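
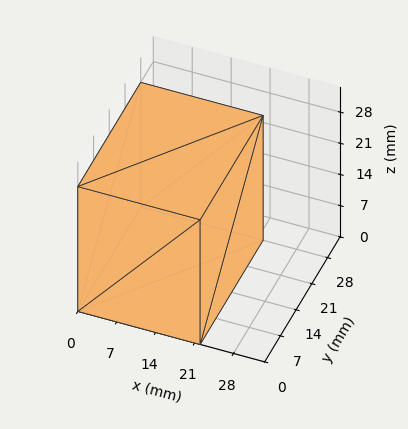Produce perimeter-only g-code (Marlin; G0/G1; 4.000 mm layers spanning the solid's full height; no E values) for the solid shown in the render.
Reading the render: the shape is a rectangular box, roughly 22 × 28 mm footprint and 28 mm tall (dimensions read to the nearest mm from the axis ticks). For the g-code, the solid's height is divided into equal slices at the stated Δz and each level perimeter traced with G1 moves after a G0 lift.

; perimeter-only toolpath
G21 ; units = mm
G90 ; absolute positioning
G28 ; home
; layer 1
G0 Z4.000
G0 X0.000 Y0.000
G1 X22.000 Y0.000
G1 X22.000 Y28.000
G1 X0.000 Y28.000
G1 X0.000 Y0.000
; layer 2
G0 Z8.000
G0 X0.000 Y0.000
G1 X22.000 Y0.000
G1 X22.000 Y28.000
G1 X0.000 Y28.000
G1 X0.000 Y0.000
; layer 3
G0 Z12.000
G0 X0.000 Y0.000
G1 X22.000 Y0.000
G1 X22.000 Y28.000
G1 X0.000 Y28.000
G1 X0.000 Y0.000
; layer 4
G0 Z16.000
G0 X0.000 Y0.000
G1 X22.000 Y0.000
G1 X22.000 Y28.000
G1 X0.000 Y28.000
G1 X0.000 Y0.000
; layer 5
G0 Z20.000
G0 X0.000 Y0.000
G1 X22.000 Y0.000
G1 X22.000 Y28.000
G1 X0.000 Y28.000
G1 X0.000 Y0.000
; layer 6
G0 Z24.000
G0 X0.000 Y0.000
G1 X22.000 Y0.000
G1 X22.000 Y28.000
G1 X0.000 Y28.000
G1 X0.000 Y0.000
; layer 7
G0 Z28.000
G0 X0.000 Y0.000
G1 X22.000 Y0.000
G1 X22.000 Y28.000
G1 X0.000 Y28.000
G1 X0.000 Y0.000
M2 ; end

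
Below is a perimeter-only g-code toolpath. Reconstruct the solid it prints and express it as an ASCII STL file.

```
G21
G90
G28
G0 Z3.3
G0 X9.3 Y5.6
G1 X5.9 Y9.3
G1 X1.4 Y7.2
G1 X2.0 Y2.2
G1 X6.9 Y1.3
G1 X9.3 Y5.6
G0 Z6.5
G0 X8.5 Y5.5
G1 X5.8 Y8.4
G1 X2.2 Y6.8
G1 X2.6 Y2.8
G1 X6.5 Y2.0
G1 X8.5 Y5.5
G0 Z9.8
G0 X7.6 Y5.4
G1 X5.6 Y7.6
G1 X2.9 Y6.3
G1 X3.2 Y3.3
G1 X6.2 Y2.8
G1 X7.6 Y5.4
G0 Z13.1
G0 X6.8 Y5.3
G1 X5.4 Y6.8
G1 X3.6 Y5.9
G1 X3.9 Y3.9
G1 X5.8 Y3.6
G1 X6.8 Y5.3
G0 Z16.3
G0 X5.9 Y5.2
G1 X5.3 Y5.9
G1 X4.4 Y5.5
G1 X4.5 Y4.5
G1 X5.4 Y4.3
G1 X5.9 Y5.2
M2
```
solid part
  facet normal 0.0000 0.0000 -1.0000
    outer loop
      vertex 0.7 7.6 0.0
      vertex 6.1 10.1 0.0
      vertex 10.2 5.7 0.0
    endloop
  endfacet
  facet normal 0.0000 0.0000 -1.0000
    outer loop
      vertex 1.4 1.6 0.0
      vertex 0.7 7.6 0.0
      vertex 10.2 5.7 0.0
    endloop
  endfacet
  facet normal 0.0000 0.0000 -1.0000
    outer loop
      vertex 7.2 0.5 0.0
      vertex 1.4 1.6 0.0
      vertex 10.2 5.7 0.0
    endloop
  endfacet
  facet normal 0.7158 0.6670 0.2067
    outer loop
      vertex 10.2 5.7 0.0
      vertex 6.1 10.1 0.0
      vertex 5.1 5.1 19.6
    endloop
  endfacet
  facet normal -0.4112 0.8881 0.2056
    outer loop
      vertex 6.1 10.1 0.0
      vertex 0.7 7.6 0.0
      vertex 5.1 5.1 19.6
    endloop
  endfacet
  facet normal -0.9724 -0.1134 0.2038
    outer loop
      vertex 0.7 7.6 0.0
      vertex 1.4 1.6 0.0
      vertex 5.1 5.1 19.6
    endloop
  endfacet
  facet normal -0.1823 -0.9614 0.2061
    outer loop
      vertex 1.4 1.6 0.0
      vertex 7.2 0.5 0.0
      vertex 5.1 5.1 19.6
    endloop
  endfacet
  facet normal 0.8477 -0.4890 0.2056
    outer loop
      vertex 7.2 0.5 0.0
      vertex 10.2 5.7 0.0
      vertex 5.1 5.1 19.6
    endloop
  endfacet
endsolid part

The G0 Z moves step by Δz≈3.3 mm. The G1 loops shrink linearly with z, so the solid tapers from its base footprint up to z≈19.6. Closing with a flat bottom cap and the tapered top and triangulating gives 8 facets — a regular 5-sided pyramid, base circumscribed radius ≈ 5.1 mm, apex at z ≈ 19.6 mm.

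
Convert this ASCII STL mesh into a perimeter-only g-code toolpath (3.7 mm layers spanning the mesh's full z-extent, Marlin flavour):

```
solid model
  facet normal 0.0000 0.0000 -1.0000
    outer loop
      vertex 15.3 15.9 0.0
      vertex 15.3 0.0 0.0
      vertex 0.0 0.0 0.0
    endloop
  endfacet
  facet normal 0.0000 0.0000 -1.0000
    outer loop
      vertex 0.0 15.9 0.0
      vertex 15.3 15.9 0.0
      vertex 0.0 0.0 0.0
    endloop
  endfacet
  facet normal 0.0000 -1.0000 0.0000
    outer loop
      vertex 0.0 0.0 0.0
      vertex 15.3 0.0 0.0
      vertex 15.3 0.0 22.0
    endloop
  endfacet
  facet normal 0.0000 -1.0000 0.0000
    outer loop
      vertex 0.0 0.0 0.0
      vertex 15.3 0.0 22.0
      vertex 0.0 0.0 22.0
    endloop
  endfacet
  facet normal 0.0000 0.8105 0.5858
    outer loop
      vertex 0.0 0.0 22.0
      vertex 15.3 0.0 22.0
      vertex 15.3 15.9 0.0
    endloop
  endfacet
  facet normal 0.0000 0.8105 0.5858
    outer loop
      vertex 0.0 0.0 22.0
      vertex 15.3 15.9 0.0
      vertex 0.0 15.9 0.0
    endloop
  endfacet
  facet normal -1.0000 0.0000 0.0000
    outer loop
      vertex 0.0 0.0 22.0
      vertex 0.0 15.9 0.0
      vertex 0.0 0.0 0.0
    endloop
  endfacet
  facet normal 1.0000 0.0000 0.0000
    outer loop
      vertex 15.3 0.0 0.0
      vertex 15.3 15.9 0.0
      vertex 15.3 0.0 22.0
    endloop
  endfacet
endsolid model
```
; perimeter-only toolpath
G21 ; units = mm
G90 ; absolute positioning
G28 ; home
; layer 1
G0 Z3.7
G0 X0.0 Y0.0
G1 X15.3 Y0.0
G1 X15.3 Y13.2
G1 X0.0 Y13.2
G1 X0.0 Y0.0
; layer 2
G0 Z7.3
G0 X0.0 Y0.0
G1 X15.3 Y0.0
G1 X15.3 Y10.6
G1 X0.0 Y10.6
G1 X0.0 Y0.0
; layer 3
G0 Z11.0
G0 X0.0 Y0.0
G1 X15.3 Y0.0
G1 X15.3 Y8.0
G1 X0.0 Y8.0
G1 X0.0 Y0.0
; layer 4
G0 Z14.7
G0 X0.0 Y0.0
G1 X15.3 Y0.0
G1 X15.3 Y5.3
G1 X0.0 Y5.3
G1 X0.0 Y0.0
; layer 5
G0 Z18.3
G0 X0.0 Y0.0
G1 X15.3 Y0.0
G1 X15.3 Y2.7
G1 X0.0 Y2.7
G1 X0.0 Y0.0
M2 ; end

The solid is a wedge (ramp): 15.3 × 15.9 mm base, rising to 22 mm along the y=0 edge and sloping linearly to z=0 at y=15.9. Slicing at Δz = 3.7 mm — 6 equal slices spanning the solid's height, so layer i sits at z = i·h/6 — gives 5 non-empty perimeters. Each is a 4-segment closed polygon; G0 lifts to the layer z and rapids to the start vertex, then G1 traces the edges. The cross-section shrinks linearly with z (the slice at the apex is degenerate and omitted).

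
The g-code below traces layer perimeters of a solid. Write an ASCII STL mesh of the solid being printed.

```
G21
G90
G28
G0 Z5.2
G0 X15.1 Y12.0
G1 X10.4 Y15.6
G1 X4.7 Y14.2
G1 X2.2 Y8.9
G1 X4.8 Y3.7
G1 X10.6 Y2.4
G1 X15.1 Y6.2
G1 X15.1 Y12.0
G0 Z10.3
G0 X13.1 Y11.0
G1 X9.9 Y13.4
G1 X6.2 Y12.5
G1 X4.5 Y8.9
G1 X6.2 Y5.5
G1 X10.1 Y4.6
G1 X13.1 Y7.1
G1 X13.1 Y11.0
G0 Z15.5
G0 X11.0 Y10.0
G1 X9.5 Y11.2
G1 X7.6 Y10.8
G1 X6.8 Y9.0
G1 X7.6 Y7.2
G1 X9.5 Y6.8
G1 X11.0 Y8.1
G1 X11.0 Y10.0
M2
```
solid part
  facet normal 0.0000 0.0000 -1.0000
    outer loop
      vertex 3.3 16.0 0.0
      vertex 10.9 17.8 0.0
      vertex 17.1 13.0 0.0
    endloop
  endfacet
  facet normal 0.0000 0.0000 -1.0000
    outer loop
      vertex 0.0 8.9 0.0
      vertex 3.3 16.0 0.0
      vertex 17.1 13.0 0.0
    endloop
  endfacet
  facet normal 0.0000 0.0000 -1.0000
    outer loop
      vertex 3.4 1.9 0.0
      vertex 0.0 8.9 0.0
      vertex 17.1 13.0 0.0
    endloop
  endfacet
  facet normal 0.0000 0.0000 -1.0000
    outer loop
      vertex 11.1 0.2 0.0
      vertex 3.4 1.9 0.0
      vertex 17.1 13.0 0.0
    endloop
  endfacet
  facet normal 0.0000 0.0000 -1.0000
    outer loop
      vertex 17.1 5.2 0.0
      vertex 11.1 0.2 0.0
      vertex 17.1 13.0 0.0
    endloop
  endfacet
  facet normal 0.5699 0.7361 0.3652
    outer loop
      vertex 17.1 13.0 0.0
      vertex 10.9 17.8 0.0
      vertex 9.0 9.0 20.7
    endloop
  endfacet
  facet normal -0.2145 0.9058 0.3654
    outer loop
      vertex 10.9 17.8 0.0
      vertex 3.3 16.0 0.0
      vertex 9.0 9.0 20.7
    endloop
  endfacet
  facet normal -0.8442 0.3924 0.3652
    outer loop
      vertex 3.3 16.0 0.0
      vertex 0.0 8.9 0.0
      vertex 9.0 9.0 20.7
    endloop
  endfacet
  facet normal -0.8371 -0.4066 0.3659
    outer loop
      vertex 0.0 8.9 0.0
      vertex 3.4 1.9 0.0
      vertex 9.0 9.0 20.7
    endloop
  endfacet
  facet normal -0.2006 -0.9087 0.3660
    outer loop
      vertex 3.4 1.9 0.0
      vertex 11.1 0.2 0.0
      vertex 9.0 9.0 20.7
    endloop
  endfacet
  facet normal 0.5961 -0.7153 0.3646
    outer loop
      vertex 11.1 0.2 0.0
      vertex 17.1 5.2 0.0
      vertex 9.0 9.0 20.7
    endloop
  endfacet
  facet normal 0.9312 0.0000 0.3644
    outer loop
      vertex 17.1 5.2 0.0
      vertex 17.1 13.0 0.0
      vertex 9.0 9.0 20.7
    endloop
  endfacet
endsolid part

The G0 Z moves step by Δz≈5.2 mm. The G1 loops shrink linearly with z, so the solid tapers from its base footprint up to z≈20.7. Closing with a flat bottom cap and the tapered top and triangulating gives 12 facets — a regular 7-sided pyramid, base circumscribed radius ≈ 9 mm, apex at z ≈ 20.7 mm.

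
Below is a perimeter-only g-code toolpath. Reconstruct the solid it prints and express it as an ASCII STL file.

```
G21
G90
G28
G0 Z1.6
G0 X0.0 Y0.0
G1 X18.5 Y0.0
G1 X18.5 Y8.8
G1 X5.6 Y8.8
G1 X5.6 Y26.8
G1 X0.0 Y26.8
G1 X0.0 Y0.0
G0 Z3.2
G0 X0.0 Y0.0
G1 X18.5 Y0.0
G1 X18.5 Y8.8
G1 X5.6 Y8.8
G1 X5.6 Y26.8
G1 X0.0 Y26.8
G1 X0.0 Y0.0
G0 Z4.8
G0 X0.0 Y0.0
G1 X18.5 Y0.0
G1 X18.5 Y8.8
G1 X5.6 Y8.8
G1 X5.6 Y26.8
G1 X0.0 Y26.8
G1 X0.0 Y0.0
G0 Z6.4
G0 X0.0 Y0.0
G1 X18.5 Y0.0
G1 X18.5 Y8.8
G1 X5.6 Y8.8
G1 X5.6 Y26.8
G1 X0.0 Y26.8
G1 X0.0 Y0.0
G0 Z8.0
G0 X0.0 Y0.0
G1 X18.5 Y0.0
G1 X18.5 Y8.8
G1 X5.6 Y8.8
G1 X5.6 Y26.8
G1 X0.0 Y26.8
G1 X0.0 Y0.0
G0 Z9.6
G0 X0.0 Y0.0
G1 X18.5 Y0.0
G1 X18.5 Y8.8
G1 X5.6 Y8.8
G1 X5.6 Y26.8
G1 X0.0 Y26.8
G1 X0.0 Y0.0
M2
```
solid part
  facet normal 0.0000 0.0000 -1.0000
    outer loop
      vertex 18.5 8.8 0.0
      vertex 18.5 0.0 0.0
      vertex 0.0 0.0 0.0
    endloop
  endfacet
  facet normal 0.0000 0.0000 -1.0000
    outer loop
      vertex 5.6 8.8 0.0
      vertex 18.5 8.8 0.0
      vertex 0.0 0.0 0.0
    endloop
  endfacet
  facet normal 0.0000 0.0000 -1.0000
    outer loop
      vertex 5.6 26.8 0.0
      vertex 5.6 8.8 0.0
      vertex 0.0 0.0 0.0
    endloop
  endfacet
  facet normal 0.0000 0.0000 -1.0000
    outer loop
      vertex 0.0 26.8 0.0
      vertex 5.6 26.8 0.0
      vertex 0.0 0.0 0.0
    endloop
  endfacet
  facet normal 0.0000 0.0000 1.0000
    outer loop
      vertex 0.0 0.0 9.6
      vertex 18.5 0.0 9.6
      vertex 18.5 8.8 9.6
    endloop
  endfacet
  facet normal 0.0000 0.0000 1.0000
    outer loop
      vertex 0.0 0.0 9.6
      vertex 18.5 8.8 9.6
      vertex 5.6 8.8 9.6
    endloop
  endfacet
  facet normal 0.0000 0.0000 1.0000
    outer loop
      vertex 0.0 0.0 9.6
      vertex 5.6 8.8 9.6
      vertex 5.6 26.8 9.6
    endloop
  endfacet
  facet normal 0.0000 0.0000 1.0000
    outer loop
      vertex 0.0 0.0 9.6
      vertex 5.6 26.8 9.6
      vertex 0.0 26.8 9.6
    endloop
  endfacet
  facet normal 0.0000 -1.0000 0.0000
    outer loop
      vertex 0.0 0.0 0.0
      vertex 18.5 0.0 0.0
      vertex 18.5 0.0 9.6
    endloop
  endfacet
  facet normal 0.0000 -1.0000 0.0000
    outer loop
      vertex 0.0 0.0 0.0
      vertex 18.5 0.0 9.6
      vertex 0.0 0.0 9.6
    endloop
  endfacet
  facet normal 1.0000 0.0000 0.0000
    outer loop
      vertex 18.5 0.0 0.0
      vertex 18.5 8.8 0.0
      vertex 18.5 8.8 9.6
    endloop
  endfacet
  facet normal 1.0000 0.0000 0.0000
    outer loop
      vertex 18.5 0.0 0.0
      vertex 18.5 8.8 9.6
      vertex 18.5 0.0 9.6
    endloop
  endfacet
  facet normal 0.0000 1.0000 0.0000
    outer loop
      vertex 18.5 8.8 0.0
      vertex 5.6 8.8 0.0
      vertex 5.6 8.8 9.6
    endloop
  endfacet
  facet normal 0.0000 1.0000 0.0000
    outer loop
      vertex 18.5 8.8 0.0
      vertex 5.6 8.8 9.6
      vertex 18.5 8.8 9.6
    endloop
  endfacet
  facet normal 1.0000 0.0000 0.0000
    outer loop
      vertex 5.6 8.8 0.0
      vertex 5.6 26.8 0.0
      vertex 5.6 26.8 9.6
    endloop
  endfacet
  facet normal 1.0000 0.0000 0.0000
    outer loop
      vertex 5.6 8.8 0.0
      vertex 5.6 26.8 9.6
      vertex 5.6 8.8 9.6
    endloop
  endfacet
  facet normal 0.0000 1.0000 0.0000
    outer loop
      vertex 5.6 26.8 0.0
      vertex 0.0 26.8 0.0
      vertex 0.0 26.8 9.6
    endloop
  endfacet
  facet normal 0.0000 1.0000 0.0000
    outer loop
      vertex 5.6 26.8 0.0
      vertex 0.0 26.8 9.6
      vertex 5.6 26.8 9.6
    endloop
  endfacet
  facet normal -1.0000 0.0000 0.0000
    outer loop
      vertex 0.0 26.8 0.0
      vertex 0.0 0.0 0.0
      vertex 0.0 0.0 9.6
    endloop
  endfacet
  facet normal -1.0000 0.0000 0.0000
    outer loop
      vertex 0.0 26.8 0.0
      vertex 0.0 0.0 9.6
      vertex 0.0 26.8 9.6
    endloop
  endfacet
endsolid part

The G0 Z moves step by Δz≈1.6 mm. Every layer's G1 loop is the same polygon, so the solid is a straight extrusion of it from z=0 to z≈9.6. Closing with flat bottom and top caps and triangulating gives 20 facets — an L-shaped prism: outer 18.5 × 26.8 mm, arm thicknesses ≈ 8.8 mm (horizontal) and 5.6 mm (vertical), extruded 9.6 mm in z.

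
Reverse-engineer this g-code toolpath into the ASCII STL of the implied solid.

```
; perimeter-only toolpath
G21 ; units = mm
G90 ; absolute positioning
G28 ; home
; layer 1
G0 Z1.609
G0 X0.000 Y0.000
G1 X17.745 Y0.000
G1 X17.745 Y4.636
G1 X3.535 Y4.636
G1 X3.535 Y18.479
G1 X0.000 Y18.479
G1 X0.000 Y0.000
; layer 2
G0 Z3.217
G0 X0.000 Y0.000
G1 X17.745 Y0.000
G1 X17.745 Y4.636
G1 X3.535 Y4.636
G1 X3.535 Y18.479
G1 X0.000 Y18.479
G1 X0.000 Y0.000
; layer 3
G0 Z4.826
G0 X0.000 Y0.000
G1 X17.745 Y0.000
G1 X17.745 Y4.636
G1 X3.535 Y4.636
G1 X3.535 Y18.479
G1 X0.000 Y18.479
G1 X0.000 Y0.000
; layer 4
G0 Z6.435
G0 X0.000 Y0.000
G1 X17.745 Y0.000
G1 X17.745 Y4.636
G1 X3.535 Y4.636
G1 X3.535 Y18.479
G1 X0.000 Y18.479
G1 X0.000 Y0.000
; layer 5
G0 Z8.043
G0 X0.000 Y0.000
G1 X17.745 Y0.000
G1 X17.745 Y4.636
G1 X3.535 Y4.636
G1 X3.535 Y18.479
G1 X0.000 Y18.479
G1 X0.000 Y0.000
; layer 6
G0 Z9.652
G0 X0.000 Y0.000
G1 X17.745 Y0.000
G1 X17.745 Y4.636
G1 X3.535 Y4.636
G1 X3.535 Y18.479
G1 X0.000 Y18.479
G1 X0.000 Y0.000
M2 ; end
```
solid part
  facet normal 0.0000 0.0000 -1.0000
    outer loop
      vertex 17.745 4.636 0.000
      vertex 17.745 0.000 0.000
      vertex 0.000 0.000 0.000
    endloop
  endfacet
  facet normal 0.0000 0.0000 -1.0000
    outer loop
      vertex 3.535 4.636 0.000
      vertex 17.745 4.636 0.000
      vertex 0.000 0.000 0.000
    endloop
  endfacet
  facet normal 0.0000 0.0000 -1.0000
    outer loop
      vertex 3.535 18.479 0.000
      vertex 3.535 4.636 0.000
      vertex 0.000 0.000 0.000
    endloop
  endfacet
  facet normal 0.0000 0.0000 -1.0000
    outer loop
      vertex 0.000 18.479 0.000
      vertex 3.535 18.479 0.000
      vertex 0.000 0.000 0.000
    endloop
  endfacet
  facet normal 0.0000 0.0000 1.0000
    outer loop
      vertex 0.000 0.000 9.652
      vertex 17.745 0.000 9.652
      vertex 17.745 4.636 9.652
    endloop
  endfacet
  facet normal 0.0000 0.0000 1.0000
    outer loop
      vertex 0.000 0.000 9.652
      vertex 17.745 4.636 9.652
      vertex 3.535 4.636 9.652
    endloop
  endfacet
  facet normal 0.0000 0.0000 1.0000
    outer loop
      vertex 0.000 0.000 9.652
      vertex 3.535 4.636 9.652
      vertex 3.535 18.479 9.652
    endloop
  endfacet
  facet normal 0.0000 0.0000 1.0000
    outer loop
      vertex 0.000 0.000 9.652
      vertex 3.535 18.479 9.652
      vertex 0.000 18.479 9.652
    endloop
  endfacet
  facet normal 0.0000 -1.0000 0.0000
    outer loop
      vertex 0.000 0.000 0.000
      vertex 17.745 0.000 0.000
      vertex 17.745 0.000 9.652
    endloop
  endfacet
  facet normal 0.0000 -1.0000 0.0000
    outer loop
      vertex 0.000 0.000 0.000
      vertex 17.745 0.000 9.652
      vertex 0.000 0.000 9.652
    endloop
  endfacet
  facet normal 1.0000 0.0000 0.0000
    outer loop
      vertex 17.745 0.000 0.000
      vertex 17.745 4.636 0.000
      vertex 17.745 4.636 9.652
    endloop
  endfacet
  facet normal 1.0000 0.0000 0.0000
    outer loop
      vertex 17.745 0.000 0.000
      vertex 17.745 4.636 9.652
      vertex 17.745 0.000 9.652
    endloop
  endfacet
  facet normal 0.0000 1.0000 0.0000
    outer loop
      vertex 17.745 4.636 0.000
      vertex 3.535 4.636 0.000
      vertex 3.535 4.636 9.652
    endloop
  endfacet
  facet normal 0.0000 1.0000 0.0000
    outer loop
      vertex 17.745 4.636 0.000
      vertex 3.535 4.636 9.652
      vertex 17.745 4.636 9.652
    endloop
  endfacet
  facet normal 1.0000 0.0000 0.0000
    outer loop
      vertex 3.535 4.636 0.000
      vertex 3.535 18.479 0.000
      vertex 3.535 18.479 9.652
    endloop
  endfacet
  facet normal 1.0000 0.0000 0.0000
    outer loop
      vertex 3.535 4.636 0.000
      vertex 3.535 18.479 9.652
      vertex 3.535 4.636 9.652
    endloop
  endfacet
  facet normal 0.0000 1.0000 0.0000
    outer loop
      vertex 3.535 18.479 0.000
      vertex 0.000 18.479 0.000
      vertex 0.000 18.479 9.652
    endloop
  endfacet
  facet normal 0.0000 1.0000 0.0000
    outer loop
      vertex 3.535 18.479 0.000
      vertex 0.000 18.479 9.652
      vertex 3.535 18.479 9.652
    endloop
  endfacet
  facet normal -1.0000 0.0000 0.0000
    outer loop
      vertex 0.000 18.479 0.000
      vertex 0.000 0.000 0.000
      vertex 0.000 0.000 9.652
    endloop
  endfacet
  facet normal -1.0000 0.0000 0.0000
    outer loop
      vertex 0.000 18.479 0.000
      vertex 0.000 0.000 9.652
      vertex 0.000 18.479 9.652
    endloop
  endfacet
endsolid part

The G0 Z moves step by Δz≈1.609 mm. Every layer's G1 loop is the same polygon, so the solid is a straight extrusion of it from z=0 to z≈9.65. Closing with flat bottom and top caps and triangulating gives 20 facets — an L-shaped prism: outer 17.7 × 18.5 mm, arm thicknesses ≈ 4.64 mm (horizontal) and 3.54 mm (vertical), extruded 9.65 mm in z.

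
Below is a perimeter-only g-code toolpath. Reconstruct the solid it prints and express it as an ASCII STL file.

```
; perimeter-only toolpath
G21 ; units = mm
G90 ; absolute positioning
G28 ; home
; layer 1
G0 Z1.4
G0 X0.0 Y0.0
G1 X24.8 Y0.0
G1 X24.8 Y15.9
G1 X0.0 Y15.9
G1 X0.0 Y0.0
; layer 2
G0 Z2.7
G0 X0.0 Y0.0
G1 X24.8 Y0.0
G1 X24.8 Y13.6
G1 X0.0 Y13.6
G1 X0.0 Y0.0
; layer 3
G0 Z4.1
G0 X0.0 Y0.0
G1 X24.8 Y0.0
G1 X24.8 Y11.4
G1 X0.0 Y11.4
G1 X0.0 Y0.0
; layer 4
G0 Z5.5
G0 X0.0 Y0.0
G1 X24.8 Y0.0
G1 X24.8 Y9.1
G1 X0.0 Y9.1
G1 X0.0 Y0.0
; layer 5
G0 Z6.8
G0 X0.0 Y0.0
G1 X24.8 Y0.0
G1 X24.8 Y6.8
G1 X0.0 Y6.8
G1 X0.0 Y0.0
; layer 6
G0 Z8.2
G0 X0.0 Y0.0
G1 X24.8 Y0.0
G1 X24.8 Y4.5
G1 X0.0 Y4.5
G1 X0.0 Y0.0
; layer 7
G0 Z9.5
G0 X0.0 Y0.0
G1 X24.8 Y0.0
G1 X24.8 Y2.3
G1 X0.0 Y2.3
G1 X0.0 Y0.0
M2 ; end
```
solid part
  facet normal 0.0000 0.0000 -1.0000
    outer loop
      vertex 24.8 18.2 0.0
      vertex 24.8 0.0 0.0
      vertex 0.0 0.0 0.0
    endloop
  endfacet
  facet normal 0.0000 0.0000 -1.0000
    outer loop
      vertex 0.0 18.2 0.0
      vertex 24.8 18.2 0.0
      vertex 0.0 0.0 0.0
    endloop
  endfacet
  facet normal 0.0000 -1.0000 0.0000
    outer loop
      vertex 0.0 0.0 0.0
      vertex 24.8 0.0 0.0
      vertex 24.8 0.0 10.9
    endloop
  endfacet
  facet normal 0.0000 -1.0000 0.0000
    outer loop
      vertex 0.0 0.0 0.0
      vertex 24.8 0.0 10.9
      vertex 0.0 0.0 10.9
    endloop
  endfacet
  facet normal 0.0000 0.5138 0.8579
    outer loop
      vertex 0.0 0.0 10.9
      vertex 24.8 0.0 10.9
      vertex 24.8 18.2 0.0
    endloop
  endfacet
  facet normal 0.0000 0.5138 0.8579
    outer loop
      vertex 0.0 0.0 10.9
      vertex 24.8 18.2 0.0
      vertex 0.0 18.2 0.0
    endloop
  endfacet
  facet normal -1.0000 0.0000 0.0000
    outer loop
      vertex 0.0 0.0 10.9
      vertex 0.0 18.2 0.0
      vertex 0.0 0.0 0.0
    endloop
  endfacet
  facet normal 1.0000 0.0000 0.0000
    outer loop
      vertex 24.8 0.0 0.0
      vertex 24.8 18.2 0.0
      vertex 24.8 0.0 10.9
    endloop
  endfacet
endsolid part

The G0 Z moves step by Δz≈1.4 mm. The G1 loops shrink linearly with z, so the solid tapers from its base footprint up to z≈10.9. Closing with a flat bottom cap and the tapered top and triangulating gives 8 facets — a wedge (ramp): 24.8 × 18.2 mm base, rising to 10.9 mm along the y=0 edge and sloping linearly to z=0 at y=18.2.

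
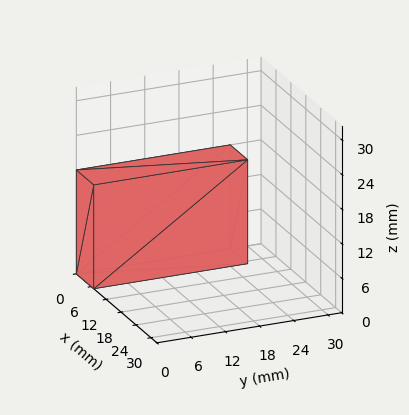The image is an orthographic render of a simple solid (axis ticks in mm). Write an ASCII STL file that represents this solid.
Reading the render: the shape is a rectangular box, roughly 7 × 27 mm footprint and 18 mm tall (dimensions read to the nearest mm from the axis ticks). For the STL, each face is triangulated and given an outward normal.

solid part
  facet normal 0.0000 0.0000 -1.0000
    outer loop
      vertex 7.00 27.00 0.00
      vertex 7.00 0.00 0.00
      vertex 0.00 0.00 0.00
    endloop
  endfacet
  facet normal 0.0000 0.0000 -1.0000
    outer loop
      vertex 0.00 27.00 0.00
      vertex 7.00 27.00 0.00
      vertex 0.00 0.00 0.00
    endloop
  endfacet
  facet normal 0.0000 0.0000 1.0000
    outer loop
      vertex 0.00 0.00 18.00
      vertex 7.00 0.00 18.00
      vertex 7.00 27.00 18.00
    endloop
  endfacet
  facet normal 0.0000 0.0000 1.0000
    outer loop
      vertex 0.00 0.00 18.00
      vertex 7.00 27.00 18.00
      vertex 0.00 27.00 18.00
    endloop
  endfacet
  facet normal 0.0000 -1.0000 0.0000
    outer loop
      vertex 0.00 0.00 0.00
      vertex 7.00 0.00 0.00
      vertex 7.00 0.00 18.00
    endloop
  endfacet
  facet normal 0.0000 -1.0000 0.0000
    outer loop
      vertex 0.00 0.00 0.00
      vertex 7.00 0.00 18.00
      vertex 0.00 0.00 18.00
    endloop
  endfacet
  facet normal 0.0000 1.0000 0.0000
    outer loop
      vertex 7.00 27.00 18.00
      vertex 7.00 27.00 0.00
      vertex 0.00 27.00 0.00
    endloop
  endfacet
  facet normal 0.0000 1.0000 0.0000
    outer loop
      vertex 0.00 27.00 18.00
      vertex 7.00 27.00 18.00
      vertex 0.00 27.00 0.00
    endloop
  endfacet
  facet normal -1.0000 0.0000 0.0000
    outer loop
      vertex 0.00 27.00 18.00
      vertex 0.00 27.00 0.00
      vertex 0.00 0.00 0.00
    endloop
  endfacet
  facet normal -1.0000 0.0000 0.0000
    outer loop
      vertex 0.00 0.00 18.00
      vertex 0.00 27.00 18.00
      vertex 0.00 0.00 0.00
    endloop
  endfacet
  facet normal 1.0000 0.0000 0.0000
    outer loop
      vertex 7.00 0.00 0.00
      vertex 7.00 27.00 0.00
      vertex 7.00 27.00 18.00
    endloop
  endfacet
  facet normal 1.0000 0.0000 0.0000
    outer loop
      vertex 7.00 0.00 0.00
      vertex 7.00 27.00 18.00
      vertex 7.00 0.00 18.00
    endloop
  endfacet
endsolid part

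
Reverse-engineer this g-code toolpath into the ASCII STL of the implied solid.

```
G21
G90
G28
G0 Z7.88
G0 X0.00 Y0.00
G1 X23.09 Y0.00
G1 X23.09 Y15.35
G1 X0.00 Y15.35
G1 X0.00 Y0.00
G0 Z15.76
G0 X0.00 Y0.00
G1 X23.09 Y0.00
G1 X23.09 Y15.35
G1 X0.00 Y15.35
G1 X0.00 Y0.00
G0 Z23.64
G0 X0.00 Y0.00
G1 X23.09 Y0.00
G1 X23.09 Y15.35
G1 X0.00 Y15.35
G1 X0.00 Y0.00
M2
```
solid part
  facet normal 0.0000 0.0000 -1.0000
    outer loop
      vertex 23.09 15.35 0.00
      vertex 23.09 0.00 0.00
      vertex 0.00 0.00 0.00
    endloop
  endfacet
  facet normal 0.0000 0.0000 -1.0000
    outer loop
      vertex 0.00 15.35 0.00
      vertex 23.09 15.35 0.00
      vertex 0.00 0.00 0.00
    endloop
  endfacet
  facet normal 0.0000 0.0000 1.0000
    outer loop
      vertex 0.00 0.00 23.64
      vertex 23.09 0.00 23.64
      vertex 23.09 15.35 23.64
    endloop
  endfacet
  facet normal 0.0000 0.0000 1.0000
    outer loop
      vertex 0.00 0.00 23.64
      vertex 23.09 15.35 23.64
      vertex 0.00 15.35 23.64
    endloop
  endfacet
  facet normal 0.0000 -1.0000 0.0000
    outer loop
      vertex 0.00 0.00 0.00
      vertex 23.09 0.00 0.00
      vertex 23.09 0.00 23.64
    endloop
  endfacet
  facet normal 0.0000 -1.0000 0.0000
    outer loop
      vertex 0.00 0.00 0.00
      vertex 23.09 0.00 23.64
      vertex 0.00 0.00 23.64
    endloop
  endfacet
  facet normal 0.0000 1.0000 0.0000
    outer loop
      vertex 23.09 15.35 23.64
      vertex 23.09 15.35 0.00
      vertex 0.00 15.35 0.00
    endloop
  endfacet
  facet normal 0.0000 1.0000 0.0000
    outer loop
      vertex 0.00 15.35 23.64
      vertex 23.09 15.35 23.64
      vertex 0.00 15.35 0.00
    endloop
  endfacet
  facet normal -1.0000 0.0000 0.0000
    outer loop
      vertex 0.00 15.35 23.64
      vertex 0.00 15.35 0.00
      vertex 0.00 0.00 0.00
    endloop
  endfacet
  facet normal -1.0000 0.0000 0.0000
    outer loop
      vertex 0.00 0.00 23.64
      vertex 0.00 15.35 23.64
      vertex 0.00 0.00 0.00
    endloop
  endfacet
  facet normal 1.0000 0.0000 0.0000
    outer loop
      vertex 23.09 0.00 0.00
      vertex 23.09 15.35 0.00
      vertex 23.09 15.35 23.64
    endloop
  endfacet
  facet normal 1.0000 0.0000 0.0000
    outer loop
      vertex 23.09 0.00 0.00
      vertex 23.09 15.35 23.64
      vertex 23.09 0.00 23.64
    endloop
  endfacet
endsolid part

The G0 Z moves step by Δz≈7.88 mm. Every layer's G1 loop is the same polygon, so the solid is a straight extrusion of it from z=0 to z≈23.6. Closing with flat bottom and top caps and triangulating gives 12 facets — a rectangular box, roughly 23.1 × 15.3 mm footprint and 23.6 mm tall.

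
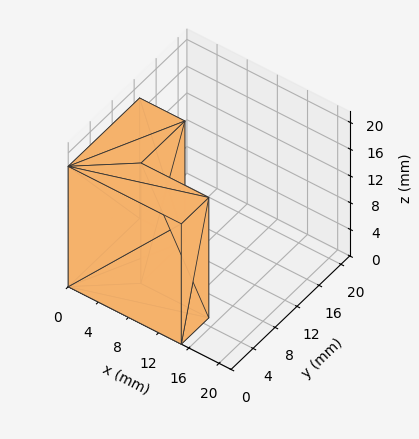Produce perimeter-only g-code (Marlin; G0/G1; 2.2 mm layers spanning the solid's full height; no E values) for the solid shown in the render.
Reading the render: the shape is an L-shaped prism: outer 15 × 13 mm, arm thicknesses ≈ 5 mm (horizontal) and 6 mm (vertical), extruded 18 mm in z (dimensions read to the nearest mm from the axis ticks). For the g-code, the solid's height is divided into equal slices at the stated Δz and each level perimeter traced with G1 moves after a G0 lift.

; perimeter-only toolpath
G21 ; units = mm
G90 ; absolute positioning
G28 ; home
; layer 1
G0 Z2.2
G0 X0.0 Y0.0
G1 X15.0 Y0.0
G1 X15.0 Y5.0
G1 X6.0 Y5.0
G1 X6.0 Y13.0
G1 X0.0 Y13.0
G1 X0.0 Y0.0
; layer 2
G0 Z4.5
G0 X0.0 Y0.0
G1 X15.0 Y0.0
G1 X15.0 Y5.0
G1 X6.0 Y5.0
G1 X6.0 Y13.0
G1 X0.0 Y13.0
G1 X0.0 Y0.0
; layer 3
G0 Z6.8
G0 X0.0 Y0.0
G1 X15.0 Y0.0
G1 X15.0 Y5.0
G1 X6.0 Y5.0
G1 X6.0 Y13.0
G1 X0.0 Y13.0
G1 X0.0 Y0.0
; layer 4
G0 Z9.0
G0 X0.0 Y0.0
G1 X15.0 Y0.0
G1 X15.0 Y5.0
G1 X6.0 Y5.0
G1 X6.0 Y13.0
G1 X0.0 Y13.0
G1 X0.0 Y0.0
; layer 5
G0 Z11.2
G0 X0.0 Y0.0
G1 X15.0 Y0.0
G1 X15.0 Y5.0
G1 X6.0 Y5.0
G1 X6.0 Y13.0
G1 X0.0 Y13.0
G1 X0.0 Y0.0
; layer 6
G0 Z13.5
G0 X0.0 Y0.0
G1 X15.0 Y0.0
G1 X15.0 Y5.0
G1 X6.0 Y5.0
G1 X6.0 Y13.0
G1 X0.0 Y13.0
G1 X0.0 Y0.0
; layer 7
G0 Z15.8
G0 X0.0 Y0.0
G1 X15.0 Y0.0
G1 X15.0 Y5.0
G1 X6.0 Y5.0
G1 X6.0 Y13.0
G1 X0.0 Y13.0
G1 X0.0 Y0.0
; layer 8
G0 Z18.0
G0 X0.0 Y0.0
G1 X15.0 Y0.0
G1 X15.0 Y5.0
G1 X6.0 Y5.0
G1 X6.0 Y13.0
G1 X0.0 Y13.0
G1 X0.0 Y0.0
M2 ; end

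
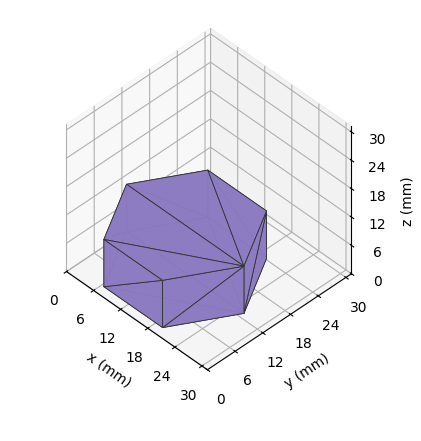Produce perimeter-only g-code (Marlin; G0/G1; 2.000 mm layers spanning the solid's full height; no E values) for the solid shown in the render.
Reading the render: the shape is a regular 6-sided prism (a cylinder approximated with 6 flat sides), circumscribed radius ≈ 13 mm, height ≈ 10 mm (dimensions read to the nearest mm from the axis ticks). For the g-code, the solid's height is divided into equal slices at the stated Δz and each level perimeter traced with G1 moves after a G0 lift.

; perimeter-only toolpath
G21 ; units = mm
G90 ; absolute positioning
G28 ; home
; layer 1
G0 Z2.000
G0 X26.000 Y13.000
G1 X19.500 Y24.258
G1 X6.500 Y24.258
G1 X0.000 Y13.000
G1 X6.500 Y1.742
G1 X19.500 Y1.742
G1 X26.000 Y13.000
; layer 2
G0 Z4.000
G0 X26.000 Y13.000
G1 X19.500 Y24.258
G1 X6.500 Y24.258
G1 X0.000 Y13.000
G1 X6.500 Y1.742
G1 X19.500 Y1.742
G1 X26.000 Y13.000
; layer 3
G0 Z6.000
G0 X26.000 Y13.000
G1 X19.500 Y24.258
G1 X6.500 Y24.258
G1 X0.000 Y13.000
G1 X6.500 Y1.742
G1 X19.500 Y1.742
G1 X26.000 Y13.000
; layer 4
G0 Z8.000
G0 X26.000 Y13.000
G1 X19.500 Y24.258
G1 X6.500 Y24.258
G1 X0.000 Y13.000
G1 X6.500 Y1.742
G1 X19.500 Y1.742
G1 X26.000 Y13.000
; layer 5
G0 Z10.000
G0 X26.000 Y13.000
G1 X19.500 Y24.258
G1 X6.500 Y24.258
G1 X0.000 Y13.000
G1 X6.500 Y1.742
G1 X19.500 Y1.742
G1 X26.000 Y13.000
M2 ; end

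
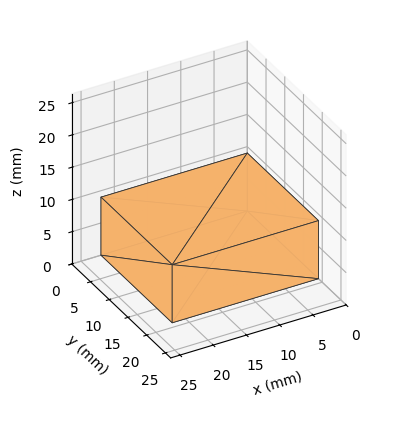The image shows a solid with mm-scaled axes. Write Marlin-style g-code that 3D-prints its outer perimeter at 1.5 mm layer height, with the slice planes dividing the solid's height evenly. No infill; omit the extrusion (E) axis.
Reading the render: the shape is a rectangular box, roughly 22 × 19 mm footprint and 9 mm tall (dimensions read to the nearest mm from the axis ticks). For the g-code, the solid's height is divided into equal slices at the stated Δz and each level perimeter traced with G1 moves after a G0 lift.

; perimeter-only toolpath
G21 ; units = mm
G90 ; absolute positioning
G28 ; home
; layer 1
G0 Z1.5
G0 X0.0 Y0.0
G1 X22.0 Y0.0
G1 X22.0 Y19.0
G1 X0.0 Y19.0
G1 X0.0 Y0.0
; layer 2
G0 Z3.0
G0 X0.0 Y0.0
G1 X22.0 Y0.0
G1 X22.0 Y19.0
G1 X0.0 Y19.0
G1 X0.0 Y0.0
; layer 3
G0 Z4.5
G0 X0.0 Y0.0
G1 X22.0 Y0.0
G1 X22.0 Y19.0
G1 X0.0 Y19.0
G1 X0.0 Y0.0
; layer 4
G0 Z6.0
G0 X0.0 Y0.0
G1 X22.0 Y0.0
G1 X22.0 Y19.0
G1 X0.0 Y19.0
G1 X0.0 Y0.0
; layer 5
G0 Z7.5
G0 X0.0 Y0.0
G1 X22.0 Y0.0
G1 X22.0 Y19.0
G1 X0.0 Y19.0
G1 X0.0 Y0.0
; layer 6
G0 Z9.0
G0 X0.0 Y0.0
G1 X22.0 Y0.0
G1 X22.0 Y19.0
G1 X0.0 Y19.0
G1 X0.0 Y0.0
M2 ; end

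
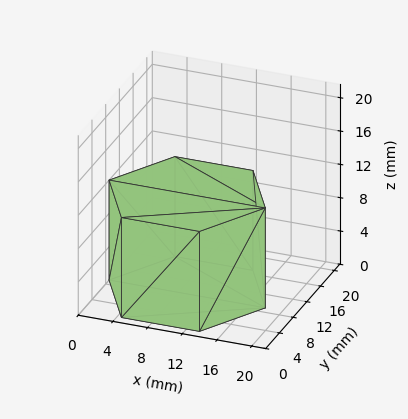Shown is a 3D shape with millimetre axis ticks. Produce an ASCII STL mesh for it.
Reading the render: the shape is a regular 6-sided prism (a cylinder approximated with 6 flat sides), circumscribed radius ≈ 9 mm, height ≈ 12 mm (dimensions read to the nearest mm from the axis ticks). For the STL, each face is triangulated and given an outward normal.

solid part
  facet normal 0.0000 0.0000 -1.0000
    outer loop
      vertex 4.5 16.8 0.0
      vertex 13.5 16.8 0.0
      vertex 18.0 9.0 0.0
    endloop
  endfacet
  facet normal 0.0000 0.0000 -1.0000
    outer loop
      vertex 0.0 9.0 0.0
      vertex 4.5 16.8 0.0
      vertex 18.0 9.0 0.0
    endloop
  endfacet
  facet normal 0.0000 0.0000 -1.0000
    outer loop
      vertex 4.5 1.2 0.0
      vertex 0.0 9.0 0.0
      vertex 18.0 9.0 0.0
    endloop
  endfacet
  facet normal 0.0000 0.0000 -1.0000
    outer loop
      vertex 13.5 1.2 0.0
      vertex 4.5 1.2 0.0
      vertex 18.0 9.0 0.0
    endloop
  endfacet
  facet normal 0.0000 0.0000 1.0000
    outer loop
      vertex 18.0 9.0 12.0
      vertex 13.5 16.8 12.0
      vertex 4.5 16.8 12.0
    endloop
  endfacet
  facet normal 0.0000 0.0000 1.0000
    outer loop
      vertex 18.0 9.0 12.0
      vertex 4.5 16.8 12.0
      vertex 0.0 9.0 12.0
    endloop
  endfacet
  facet normal 0.0000 0.0000 1.0000
    outer loop
      vertex 18.0 9.0 12.0
      vertex 0.0 9.0 12.0
      vertex 4.5 1.2 12.0
    endloop
  endfacet
  facet normal 0.0000 0.0000 1.0000
    outer loop
      vertex 18.0 9.0 12.0
      vertex 4.5 1.2 12.0
      vertex 13.5 1.2 12.0
    endloop
  endfacet
  facet normal 0.8662 0.4997 0.0000
    outer loop
      vertex 18.0 9.0 0.0
      vertex 13.5 16.8 0.0
      vertex 13.5 16.8 12.0
    endloop
  endfacet
  facet normal 0.8662 0.4997 0.0000
    outer loop
      vertex 18.0 9.0 0.0
      vertex 13.5 16.8 12.0
      vertex 18.0 9.0 12.0
    endloop
  endfacet
  facet normal 0.0000 1.0000 0.0000
    outer loop
      vertex 13.5 16.8 0.0
      vertex 4.5 16.8 0.0
      vertex 4.5 16.8 12.0
    endloop
  endfacet
  facet normal 0.0000 1.0000 0.0000
    outer loop
      vertex 13.5 16.8 0.0
      vertex 4.5 16.8 12.0
      vertex 13.5 16.8 12.0
    endloop
  endfacet
  facet normal -0.8662 0.4997 0.0000
    outer loop
      vertex 4.5 16.8 0.0
      vertex 0.0 9.0 0.0
      vertex 0.0 9.0 12.0
    endloop
  endfacet
  facet normal -0.8662 0.4997 0.0000
    outer loop
      vertex 4.5 16.8 0.0
      vertex 0.0 9.0 12.0
      vertex 4.5 16.8 12.0
    endloop
  endfacet
  facet normal -0.8662 -0.4997 0.0000
    outer loop
      vertex 0.0 9.0 0.0
      vertex 4.5 1.2 0.0
      vertex 4.5 1.2 12.0
    endloop
  endfacet
  facet normal -0.8662 -0.4997 0.0000
    outer loop
      vertex 0.0 9.0 0.0
      vertex 4.5 1.2 12.0
      vertex 0.0 9.0 12.0
    endloop
  endfacet
  facet normal 0.0000 -1.0000 0.0000
    outer loop
      vertex 4.5 1.2 0.0
      vertex 13.5 1.2 0.0
      vertex 13.5 1.2 12.0
    endloop
  endfacet
  facet normal 0.0000 -1.0000 0.0000
    outer loop
      vertex 4.5 1.2 0.0
      vertex 13.5 1.2 12.0
      vertex 4.5 1.2 12.0
    endloop
  endfacet
  facet normal 0.8662 -0.4997 0.0000
    outer loop
      vertex 13.5 1.2 0.0
      vertex 18.0 9.0 0.0
      vertex 18.0 9.0 12.0
    endloop
  endfacet
  facet normal 0.8662 -0.4997 0.0000
    outer loop
      vertex 13.5 1.2 0.0
      vertex 18.0 9.0 12.0
      vertex 13.5 1.2 12.0
    endloop
  endfacet
endsolid part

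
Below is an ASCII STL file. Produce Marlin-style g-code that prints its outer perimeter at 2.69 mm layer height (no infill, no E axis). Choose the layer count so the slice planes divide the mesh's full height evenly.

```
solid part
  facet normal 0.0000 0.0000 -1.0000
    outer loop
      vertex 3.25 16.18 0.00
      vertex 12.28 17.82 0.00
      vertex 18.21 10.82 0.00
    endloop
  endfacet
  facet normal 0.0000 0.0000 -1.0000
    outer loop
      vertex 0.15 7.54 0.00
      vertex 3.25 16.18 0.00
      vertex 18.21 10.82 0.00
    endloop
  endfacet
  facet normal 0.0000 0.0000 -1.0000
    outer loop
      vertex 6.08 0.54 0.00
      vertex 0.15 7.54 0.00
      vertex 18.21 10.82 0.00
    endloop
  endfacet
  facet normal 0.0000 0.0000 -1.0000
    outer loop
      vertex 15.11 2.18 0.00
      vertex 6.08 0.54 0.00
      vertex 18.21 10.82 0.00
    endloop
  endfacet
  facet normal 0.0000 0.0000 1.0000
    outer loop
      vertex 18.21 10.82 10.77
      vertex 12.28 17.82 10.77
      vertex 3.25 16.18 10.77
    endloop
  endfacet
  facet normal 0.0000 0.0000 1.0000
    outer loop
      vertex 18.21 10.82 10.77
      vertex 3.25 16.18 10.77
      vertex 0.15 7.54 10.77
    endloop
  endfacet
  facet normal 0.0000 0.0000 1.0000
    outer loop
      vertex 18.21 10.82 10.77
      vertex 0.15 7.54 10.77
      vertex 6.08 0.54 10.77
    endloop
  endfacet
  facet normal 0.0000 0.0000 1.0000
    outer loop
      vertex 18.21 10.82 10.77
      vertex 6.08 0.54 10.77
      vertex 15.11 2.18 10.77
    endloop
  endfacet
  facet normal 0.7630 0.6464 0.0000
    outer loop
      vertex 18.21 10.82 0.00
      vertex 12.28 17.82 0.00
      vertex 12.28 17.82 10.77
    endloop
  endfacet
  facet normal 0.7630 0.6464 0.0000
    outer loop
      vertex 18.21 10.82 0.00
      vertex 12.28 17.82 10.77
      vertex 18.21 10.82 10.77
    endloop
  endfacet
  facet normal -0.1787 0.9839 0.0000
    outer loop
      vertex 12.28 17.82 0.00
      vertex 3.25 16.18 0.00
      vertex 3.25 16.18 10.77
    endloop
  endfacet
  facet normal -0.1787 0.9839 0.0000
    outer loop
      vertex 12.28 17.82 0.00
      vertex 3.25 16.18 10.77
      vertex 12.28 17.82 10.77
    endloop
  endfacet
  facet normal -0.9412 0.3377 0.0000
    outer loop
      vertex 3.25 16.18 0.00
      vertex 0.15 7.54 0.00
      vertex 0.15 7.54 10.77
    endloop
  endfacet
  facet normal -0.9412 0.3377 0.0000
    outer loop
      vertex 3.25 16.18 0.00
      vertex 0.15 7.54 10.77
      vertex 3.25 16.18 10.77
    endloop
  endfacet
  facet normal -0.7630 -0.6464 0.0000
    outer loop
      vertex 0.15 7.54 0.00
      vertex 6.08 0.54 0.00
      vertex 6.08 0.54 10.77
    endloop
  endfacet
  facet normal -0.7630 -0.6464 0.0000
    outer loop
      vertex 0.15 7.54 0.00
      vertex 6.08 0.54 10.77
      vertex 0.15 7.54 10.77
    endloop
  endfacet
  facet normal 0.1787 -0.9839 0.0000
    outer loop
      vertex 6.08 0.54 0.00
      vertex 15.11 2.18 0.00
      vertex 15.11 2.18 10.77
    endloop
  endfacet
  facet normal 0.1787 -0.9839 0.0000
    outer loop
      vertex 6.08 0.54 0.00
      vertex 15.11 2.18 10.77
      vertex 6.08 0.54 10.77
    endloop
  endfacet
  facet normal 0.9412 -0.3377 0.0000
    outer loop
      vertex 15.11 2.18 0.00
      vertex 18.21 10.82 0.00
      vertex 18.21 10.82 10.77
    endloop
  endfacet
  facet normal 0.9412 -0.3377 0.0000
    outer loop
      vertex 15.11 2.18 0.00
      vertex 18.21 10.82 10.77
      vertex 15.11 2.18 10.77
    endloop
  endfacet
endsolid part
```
; perimeter-only toolpath
G21 ; units = mm
G90 ; absolute positioning
G28 ; home
; layer 1
G0 Z2.69
G0 X18.21 Y10.82
G1 X12.28 Y17.82
G1 X3.25 Y16.18
G1 X0.15 Y7.54
G1 X6.08 Y0.54
G1 X15.11 Y2.18
G1 X18.21 Y10.82
; layer 2
G0 Z5.38
G0 X18.21 Y10.82
G1 X12.28 Y17.82
G1 X3.25 Y16.18
G1 X0.15 Y7.54
G1 X6.08 Y0.54
G1 X15.11 Y2.18
G1 X18.21 Y10.82
; layer 3
G0 Z8.08
G0 X18.21 Y10.82
G1 X12.28 Y17.82
G1 X3.25 Y16.18
G1 X0.15 Y7.54
G1 X6.08 Y0.54
G1 X15.11 Y2.18
G1 X18.21 Y10.82
; layer 4
G0 Z10.77
G0 X18.21 Y10.82
G1 X12.28 Y17.82
G1 X3.25 Y16.18
G1 X0.15 Y7.54
G1 X6.08 Y0.54
G1 X15.11 Y2.18
G1 X18.21 Y10.82
M2 ; end

The solid is a regular 6-sided prism (a cylinder approximated with 6 flat sides), circumscribed radius ≈ 9.18 mm, height ≈ 10.8 mm. Slicing at Δz = 2.69 mm — 4 equal slices spanning the solid's height, so layer i sits at z = i·h/4 — gives 4 non-empty perimeters. Each is a 6-segment closed polygon; G0 lifts to the layer z and rapids to the start vertex, then G1 traces the edges.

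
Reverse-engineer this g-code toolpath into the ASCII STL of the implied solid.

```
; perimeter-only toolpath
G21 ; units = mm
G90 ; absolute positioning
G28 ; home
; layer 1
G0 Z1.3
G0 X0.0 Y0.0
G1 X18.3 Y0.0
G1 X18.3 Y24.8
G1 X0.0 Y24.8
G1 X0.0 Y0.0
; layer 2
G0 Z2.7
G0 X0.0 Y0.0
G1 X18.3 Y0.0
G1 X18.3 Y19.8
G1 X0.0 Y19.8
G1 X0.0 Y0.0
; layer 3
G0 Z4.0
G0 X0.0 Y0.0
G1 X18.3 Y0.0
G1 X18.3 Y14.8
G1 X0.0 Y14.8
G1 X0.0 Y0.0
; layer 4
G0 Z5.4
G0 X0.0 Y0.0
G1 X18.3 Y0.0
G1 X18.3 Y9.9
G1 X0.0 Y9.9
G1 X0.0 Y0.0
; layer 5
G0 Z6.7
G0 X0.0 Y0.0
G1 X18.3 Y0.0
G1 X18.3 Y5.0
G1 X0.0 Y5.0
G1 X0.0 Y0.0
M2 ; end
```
solid part
  facet normal 0.0000 0.0000 -1.0000
    outer loop
      vertex 18.3 29.7 0.0
      vertex 18.3 0.0 0.0
      vertex 0.0 0.0 0.0
    endloop
  endfacet
  facet normal 0.0000 0.0000 -1.0000
    outer loop
      vertex 0.0 29.7 0.0
      vertex 18.3 29.7 0.0
      vertex 0.0 0.0 0.0
    endloop
  endfacet
  facet normal 0.0000 -1.0000 0.0000
    outer loop
      vertex 0.0 0.0 0.0
      vertex 18.3 0.0 0.0
      vertex 18.3 0.0 8.1
    endloop
  endfacet
  facet normal 0.0000 -1.0000 0.0000
    outer loop
      vertex 0.0 0.0 0.0
      vertex 18.3 0.0 8.1
      vertex 0.0 0.0 8.1
    endloop
  endfacet
  facet normal 0.0000 0.2631 0.9648
    outer loop
      vertex 0.0 0.0 8.1
      vertex 18.3 0.0 8.1
      vertex 18.3 29.7 0.0
    endloop
  endfacet
  facet normal 0.0000 0.2631 0.9648
    outer loop
      vertex 0.0 0.0 8.1
      vertex 18.3 29.7 0.0
      vertex 0.0 29.7 0.0
    endloop
  endfacet
  facet normal -1.0000 0.0000 0.0000
    outer loop
      vertex 0.0 0.0 8.1
      vertex 0.0 29.7 0.0
      vertex 0.0 0.0 0.0
    endloop
  endfacet
  facet normal 1.0000 0.0000 0.0000
    outer loop
      vertex 18.3 0.0 0.0
      vertex 18.3 29.7 0.0
      vertex 18.3 0.0 8.1
    endloop
  endfacet
endsolid part

The G0 Z moves step by Δz≈1.3 mm. The G1 loops shrink linearly with z, so the solid tapers from its base footprint up to z≈8.1. Closing with a flat bottom cap and the tapered top and triangulating gives 8 facets — a wedge (ramp): 18.3 × 29.7 mm base, rising to 8.1 mm along the y=0 edge and sloping linearly to z=0 at y=29.7.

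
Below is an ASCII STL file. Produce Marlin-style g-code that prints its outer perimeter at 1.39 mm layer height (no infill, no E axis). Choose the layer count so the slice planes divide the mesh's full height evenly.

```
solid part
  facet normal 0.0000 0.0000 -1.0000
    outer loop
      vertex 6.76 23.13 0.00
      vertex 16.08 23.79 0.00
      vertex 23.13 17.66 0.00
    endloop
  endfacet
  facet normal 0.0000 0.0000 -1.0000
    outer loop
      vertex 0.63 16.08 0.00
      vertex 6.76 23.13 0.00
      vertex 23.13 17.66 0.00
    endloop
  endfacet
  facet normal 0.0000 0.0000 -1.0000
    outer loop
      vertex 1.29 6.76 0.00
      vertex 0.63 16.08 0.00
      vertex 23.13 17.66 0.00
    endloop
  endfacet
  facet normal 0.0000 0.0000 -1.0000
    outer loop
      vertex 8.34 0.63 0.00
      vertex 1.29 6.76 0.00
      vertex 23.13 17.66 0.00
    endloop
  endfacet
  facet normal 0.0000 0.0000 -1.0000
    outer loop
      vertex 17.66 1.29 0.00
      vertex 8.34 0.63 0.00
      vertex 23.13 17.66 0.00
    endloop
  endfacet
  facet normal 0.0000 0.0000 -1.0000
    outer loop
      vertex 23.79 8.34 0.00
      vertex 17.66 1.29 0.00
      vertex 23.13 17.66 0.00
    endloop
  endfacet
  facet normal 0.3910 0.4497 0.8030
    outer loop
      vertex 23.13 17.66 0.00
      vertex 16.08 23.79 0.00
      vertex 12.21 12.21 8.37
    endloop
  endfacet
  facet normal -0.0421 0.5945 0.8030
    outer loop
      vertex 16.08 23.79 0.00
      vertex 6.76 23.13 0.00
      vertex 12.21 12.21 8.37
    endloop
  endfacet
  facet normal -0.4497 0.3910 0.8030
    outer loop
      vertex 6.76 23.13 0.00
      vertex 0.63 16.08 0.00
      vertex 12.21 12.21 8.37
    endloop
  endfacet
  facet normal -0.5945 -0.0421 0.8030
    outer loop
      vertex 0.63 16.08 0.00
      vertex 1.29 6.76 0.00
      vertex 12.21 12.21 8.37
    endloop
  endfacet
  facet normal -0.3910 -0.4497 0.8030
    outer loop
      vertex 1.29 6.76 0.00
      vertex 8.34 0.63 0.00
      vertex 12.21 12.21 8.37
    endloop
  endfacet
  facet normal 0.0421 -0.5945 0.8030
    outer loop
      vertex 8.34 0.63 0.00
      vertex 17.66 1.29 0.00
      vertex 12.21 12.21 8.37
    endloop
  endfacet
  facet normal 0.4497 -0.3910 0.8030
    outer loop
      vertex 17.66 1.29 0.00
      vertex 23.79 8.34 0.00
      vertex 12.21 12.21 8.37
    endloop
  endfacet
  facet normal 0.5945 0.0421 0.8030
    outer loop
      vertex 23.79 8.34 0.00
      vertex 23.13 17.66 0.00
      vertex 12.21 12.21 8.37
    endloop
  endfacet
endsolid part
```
; perimeter-only toolpath
G21 ; units = mm
G90 ; absolute positioning
G28 ; home
; layer 1
G0 Z1.39
G0 X21.31 Y16.75
G1 X15.43 Y21.86
G1 X7.67 Y21.31
G1 X2.56 Y15.43
G1 X3.11 Y7.67
G1 X8.98 Y2.56
G1 X16.75 Y3.11
G1 X21.86 Y8.98
G1 X21.31 Y16.75
; layer 2
G0 Z2.79
G0 X19.49 Y15.84
G1 X14.79 Y19.93
G1 X8.58 Y19.49
G1 X4.49 Y14.79
G1 X4.93 Y8.58
G1 X9.63 Y4.49
G1 X15.84 Y4.93
G1 X19.93 Y9.63
G1 X19.49 Y15.84
; layer 3
G0 Z4.18
G0 X17.67 Y14.94
G1 X14.14 Y18.00
G1 X9.48 Y17.67
G1 X6.42 Y14.14
G1 X6.75 Y9.48
G1 X10.28 Y6.42
G1 X14.94 Y6.75
G1 X18.00 Y10.28
G1 X17.67 Y14.94
; layer 4
G0 Z5.58
G0 X15.85 Y14.03
G1 X13.50 Y16.07
G1 X10.39 Y15.85
G1 X8.35 Y13.50
G1 X8.57 Y10.39
G1 X10.92 Y8.35
G1 X14.03 Y8.57
G1 X16.07 Y10.92
G1 X15.85 Y14.03
; layer 5
G0 Z6.97
G0 X14.03 Y13.12
G1 X12.86 Y14.14
G1 X11.30 Y14.03
G1 X10.28 Y12.86
G1 X10.39 Y11.30
G1 X11.56 Y10.28
G1 X13.12 Y10.39
G1 X14.14 Y11.56
G1 X14.03 Y13.12
M2 ; end

The solid is a regular 8-sided pyramid, base circumscribed radius ≈ 12.2 mm, apex at z ≈ 8.37 mm. Slicing at Δz = 1.39 mm — 6 equal slices spanning the solid's height, so layer i sits at z = i·h/6 — gives 5 non-empty perimeters. Each is a 8-segment closed polygon; G0 lifts to the layer z and rapids to the start vertex, then G1 traces the edges. The cross-section shrinks linearly with z (the slice at the apex is degenerate and omitted).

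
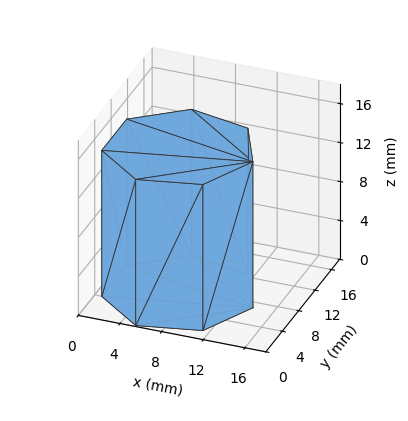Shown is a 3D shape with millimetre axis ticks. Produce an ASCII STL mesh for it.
Reading the render: the shape is a regular 7-sided prism (a cylinder approximated with 7 flat sides), circumscribed radius ≈ 7 mm, height ≈ 15 mm (dimensions read to the nearest mm from the axis ticks). For the STL, each face is triangulated and given an outward normal.

solid part
  facet normal 0.0000 0.0000 -1.0000
    outer loop
      vertex 5.442 13.824 0.000
      vertex 11.364 12.473 0.000
      vertex 14.000 7.000 0.000
    endloop
  endfacet
  facet normal 0.0000 0.0000 -1.0000
    outer loop
      vertex 0.693 10.037 0.000
      vertex 5.442 13.824 0.000
      vertex 14.000 7.000 0.000
    endloop
  endfacet
  facet normal 0.0000 0.0000 -1.0000
    outer loop
      vertex 0.693 3.963 0.000
      vertex 0.693 10.037 0.000
      vertex 14.000 7.000 0.000
    endloop
  endfacet
  facet normal 0.0000 0.0000 -1.0000
    outer loop
      vertex 5.442 0.176 0.000
      vertex 0.693 3.963 0.000
      vertex 14.000 7.000 0.000
    endloop
  endfacet
  facet normal 0.0000 0.0000 -1.0000
    outer loop
      vertex 11.364 1.527 0.000
      vertex 5.442 0.176 0.000
      vertex 14.000 7.000 0.000
    endloop
  endfacet
  facet normal 0.0000 0.0000 1.0000
    outer loop
      vertex 14.000 7.000 15.000
      vertex 11.364 12.473 15.000
      vertex 5.442 13.824 15.000
    endloop
  endfacet
  facet normal 0.0000 0.0000 1.0000
    outer loop
      vertex 14.000 7.000 15.000
      vertex 5.442 13.824 15.000
      vertex 0.693 10.037 15.000
    endloop
  endfacet
  facet normal 0.0000 0.0000 1.0000
    outer loop
      vertex 14.000 7.000 15.000
      vertex 0.693 10.037 15.000
      vertex 0.693 3.963 15.000
    endloop
  endfacet
  facet normal 0.0000 0.0000 1.0000
    outer loop
      vertex 14.000 7.000 15.000
      vertex 0.693 3.963 15.000
      vertex 5.442 0.176 15.000
    endloop
  endfacet
  facet normal 0.0000 0.0000 1.0000
    outer loop
      vertex 14.000 7.000 15.000
      vertex 5.442 0.176 15.000
      vertex 11.364 1.527 15.000
    endloop
  endfacet
  facet normal 0.9009 0.4339 0.0000
    outer loop
      vertex 14.000 7.000 0.000
      vertex 11.364 12.473 0.000
      vertex 11.364 12.473 15.000
    endloop
  endfacet
  facet normal 0.9009 0.4339 0.0000
    outer loop
      vertex 14.000 7.000 0.000
      vertex 11.364 12.473 15.000
      vertex 14.000 7.000 15.000
    endloop
  endfacet
  facet normal 0.2224 0.9750 0.0000
    outer loop
      vertex 11.364 12.473 0.000
      vertex 5.442 13.824 0.000
      vertex 5.442 13.824 15.000
    endloop
  endfacet
  facet normal 0.2224 0.9750 0.0000
    outer loop
      vertex 11.364 12.473 0.000
      vertex 5.442 13.824 15.000
      vertex 11.364 12.473 15.000
    endloop
  endfacet
  facet normal -0.6235 0.7818 0.0000
    outer loop
      vertex 5.442 13.824 0.000
      vertex 0.693 10.037 0.000
      vertex 0.693 10.037 15.000
    endloop
  endfacet
  facet normal -0.6235 0.7818 0.0000
    outer loop
      vertex 5.442 13.824 0.000
      vertex 0.693 10.037 15.000
      vertex 5.442 13.824 15.000
    endloop
  endfacet
  facet normal -1.0000 0.0000 0.0000
    outer loop
      vertex 0.693 10.037 0.000
      vertex 0.693 3.963 0.000
      vertex 0.693 3.963 15.000
    endloop
  endfacet
  facet normal -1.0000 0.0000 0.0000
    outer loop
      vertex 0.693 10.037 0.000
      vertex 0.693 3.963 15.000
      vertex 0.693 10.037 15.000
    endloop
  endfacet
  facet normal -0.6235 -0.7818 0.0000
    outer loop
      vertex 0.693 3.963 0.000
      vertex 5.442 0.176 0.000
      vertex 5.442 0.176 15.000
    endloop
  endfacet
  facet normal -0.6235 -0.7818 0.0000
    outer loop
      vertex 0.693 3.963 0.000
      vertex 5.442 0.176 15.000
      vertex 0.693 3.963 15.000
    endloop
  endfacet
  facet normal 0.2224 -0.9750 0.0000
    outer loop
      vertex 5.442 0.176 0.000
      vertex 11.364 1.527 0.000
      vertex 11.364 1.527 15.000
    endloop
  endfacet
  facet normal 0.2224 -0.9750 0.0000
    outer loop
      vertex 5.442 0.176 0.000
      vertex 11.364 1.527 15.000
      vertex 5.442 0.176 15.000
    endloop
  endfacet
  facet normal 0.9009 -0.4339 0.0000
    outer loop
      vertex 11.364 1.527 0.000
      vertex 14.000 7.000 0.000
      vertex 14.000 7.000 15.000
    endloop
  endfacet
  facet normal 0.9009 -0.4339 0.0000
    outer loop
      vertex 11.364 1.527 0.000
      vertex 14.000 7.000 15.000
      vertex 11.364 1.527 15.000
    endloop
  endfacet
endsolid part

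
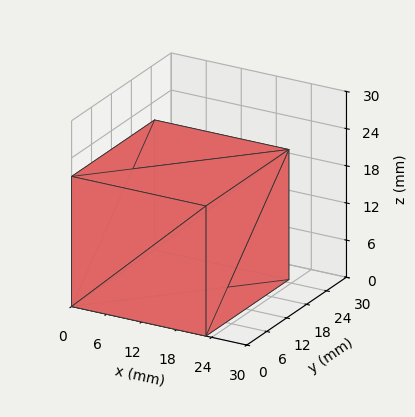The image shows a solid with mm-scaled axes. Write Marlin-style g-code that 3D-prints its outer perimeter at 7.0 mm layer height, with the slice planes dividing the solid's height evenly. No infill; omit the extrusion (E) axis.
Reading the render: the shape is a rectangular box, roughly 23 × 25 mm footprint and 21 mm tall (dimensions read to the nearest mm from the axis ticks). For the g-code, the solid's height is divided into equal slices at the stated Δz and each level perimeter traced with G1 moves after a G0 lift.

; perimeter-only toolpath
G21 ; units = mm
G90 ; absolute positioning
G28 ; home
; layer 1
G0 Z7.0
G0 X0.0 Y0.0
G1 X23.0 Y0.0
G1 X23.0 Y25.0
G1 X0.0 Y25.0
G1 X0.0 Y0.0
; layer 2
G0 Z14.0
G0 X0.0 Y0.0
G1 X23.0 Y0.0
G1 X23.0 Y25.0
G1 X0.0 Y25.0
G1 X0.0 Y0.0
; layer 3
G0 Z21.0
G0 X0.0 Y0.0
G1 X23.0 Y0.0
G1 X23.0 Y25.0
G1 X0.0 Y25.0
G1 X0.0 Y0.0
M2 ; end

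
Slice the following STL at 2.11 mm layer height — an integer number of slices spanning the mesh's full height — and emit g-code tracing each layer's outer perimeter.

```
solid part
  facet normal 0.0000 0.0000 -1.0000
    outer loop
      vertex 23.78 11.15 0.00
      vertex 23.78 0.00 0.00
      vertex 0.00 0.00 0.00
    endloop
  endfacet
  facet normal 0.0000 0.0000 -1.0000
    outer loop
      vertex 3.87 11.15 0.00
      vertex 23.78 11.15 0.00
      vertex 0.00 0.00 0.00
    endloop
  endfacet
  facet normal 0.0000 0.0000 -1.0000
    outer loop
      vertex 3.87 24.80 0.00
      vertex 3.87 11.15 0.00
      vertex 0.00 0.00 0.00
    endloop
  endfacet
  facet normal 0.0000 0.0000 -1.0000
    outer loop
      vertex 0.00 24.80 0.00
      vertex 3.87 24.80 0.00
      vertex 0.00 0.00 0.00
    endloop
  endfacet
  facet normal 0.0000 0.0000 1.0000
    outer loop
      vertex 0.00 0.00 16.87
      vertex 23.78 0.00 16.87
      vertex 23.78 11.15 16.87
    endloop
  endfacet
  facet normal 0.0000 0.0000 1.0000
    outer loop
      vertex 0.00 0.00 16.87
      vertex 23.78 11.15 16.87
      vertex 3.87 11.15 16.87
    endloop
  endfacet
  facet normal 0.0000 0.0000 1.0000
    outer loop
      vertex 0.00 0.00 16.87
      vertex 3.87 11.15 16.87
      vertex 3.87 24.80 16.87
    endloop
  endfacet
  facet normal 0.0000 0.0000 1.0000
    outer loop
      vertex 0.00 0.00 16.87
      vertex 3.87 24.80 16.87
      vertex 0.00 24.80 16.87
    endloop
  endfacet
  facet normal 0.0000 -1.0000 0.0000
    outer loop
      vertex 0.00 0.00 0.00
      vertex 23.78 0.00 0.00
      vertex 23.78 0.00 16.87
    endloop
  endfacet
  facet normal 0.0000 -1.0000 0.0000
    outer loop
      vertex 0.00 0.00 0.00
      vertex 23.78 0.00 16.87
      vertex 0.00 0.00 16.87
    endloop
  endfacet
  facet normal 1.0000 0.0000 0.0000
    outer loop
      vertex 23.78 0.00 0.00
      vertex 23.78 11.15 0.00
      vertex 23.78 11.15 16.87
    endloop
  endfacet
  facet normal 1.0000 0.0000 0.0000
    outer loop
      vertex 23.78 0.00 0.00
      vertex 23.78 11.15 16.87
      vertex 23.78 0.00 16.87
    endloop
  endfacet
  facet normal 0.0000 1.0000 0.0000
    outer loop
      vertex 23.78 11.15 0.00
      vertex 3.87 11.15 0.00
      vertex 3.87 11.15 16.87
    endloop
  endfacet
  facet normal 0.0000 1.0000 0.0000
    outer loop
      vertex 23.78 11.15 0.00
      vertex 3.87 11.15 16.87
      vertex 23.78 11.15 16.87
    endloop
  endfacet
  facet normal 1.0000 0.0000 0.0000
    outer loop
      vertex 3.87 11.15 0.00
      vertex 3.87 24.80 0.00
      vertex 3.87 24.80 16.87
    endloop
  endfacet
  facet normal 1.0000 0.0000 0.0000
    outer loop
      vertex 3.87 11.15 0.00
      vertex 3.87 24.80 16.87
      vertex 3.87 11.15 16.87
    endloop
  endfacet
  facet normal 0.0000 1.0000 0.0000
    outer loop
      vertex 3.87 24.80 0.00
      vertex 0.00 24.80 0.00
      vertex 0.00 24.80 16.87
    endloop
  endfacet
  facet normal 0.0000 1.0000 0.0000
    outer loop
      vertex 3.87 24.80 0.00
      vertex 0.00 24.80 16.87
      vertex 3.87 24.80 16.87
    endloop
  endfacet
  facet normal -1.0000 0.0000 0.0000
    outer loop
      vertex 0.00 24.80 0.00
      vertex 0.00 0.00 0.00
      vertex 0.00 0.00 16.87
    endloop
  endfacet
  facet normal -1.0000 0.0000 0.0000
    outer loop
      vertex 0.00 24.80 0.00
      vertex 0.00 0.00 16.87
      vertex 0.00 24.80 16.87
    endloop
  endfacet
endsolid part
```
; perimeter-only toolpath
G21 ; units = mm
G90 ; absolute positioning
G28 ; home
; layer 1
G0 Z2.11
G0 X0.00 Y0.00
G1 X23.78 Y0.00
G1 X23.78 Y11.15
G1 X3.87 Y11.15
G1 X3.87 Y24.80
G1 X0.00 Y24.80
G1 X0.00 Y0.00
; layer 2
G0 Z4.22
G0 X0.00 Y0.00
G1 X23.78 Y0.00
G1 X23.78 Y11.15
G1 X3.87 Y11.15
G1 X3.87 Y24.80
G1 X0.00 Y24.80
G1 X0.00 Y0.00
; layer 3
G0 Z6.33
G0 X0.00 Y0.00
G1 X23.78 Y0.00
G1 X23.78 Y11.15
G1 X3.87 Y11.15
G1 X3.87 Y24.80
G1 X0.00 Y24.80
G1 X0.00 Y0.00
; layer 4
G0 Z8.44
G0 X0.00 Y0.00
G1 X23.78 Y0.00
G1 X23.78 Y11.15
G1 X3.87 Y11.15
G1 X3.87 Y24.80
G1 X0.00 Y24.80
G1 X0.00 Y0.00
; layer 5
G0 Z10.54
G0 X0.00 Y0.00
G1 X23.78 Y0.00
G1 X23.78 Y11.15
G1 X3.87 Y11.15
G1 X3.87 Y24.80
G1 X0.00 Y24.80
G1 X0.00 Y0.00
; layer 6
G0 Z12.65
G0 X0.00 Y0.00
G1 X23.78 Y0.00
G1 X23.78 Y11.15
G1 X3.87 Y11.15
G1 X3.87 Y24.80
G1 X0.00 Y24.80
G1 X0.00 Y0.00
; layer 7
G0 Z14.76
G0 X0.00 Y0.00
G1 X23.78 Y0.00
G1 X23.78 Y11.15
G1 X3.87 Y11.15
G1 X3.87 Y24.80
G1 X0.00 Y24.80
G1 X0.00 Y0.00
; layer 8
G0 Z16.87
G0 X0.00 Y0.00
G1 X23.78 Y0.00
G1 X23.78 Y11.15
G1 X3.87 Y11.15
G1 X3.87 Y24.80
G1 X0.00 Y24.80
G1 X0.00 Y0.00
M2 ; end

The solid is an L-shaped prism: outer 23.8 × 24.8 mm, arm thicknesses ≈ 11.2 mm (horizontal) and 3.87 mm (vertical), extruded 16.9 mm in z. Slicing at Δz = 2.11 mm — 8 equal slices spanning the solid's height, so layer i sits at z = i·h/8 — gives 8 non-empty perimeters. Each is a 6-segment closed polygon; G0 lifts to the layer z and rapids to the start vertex, then G1 traces the edges.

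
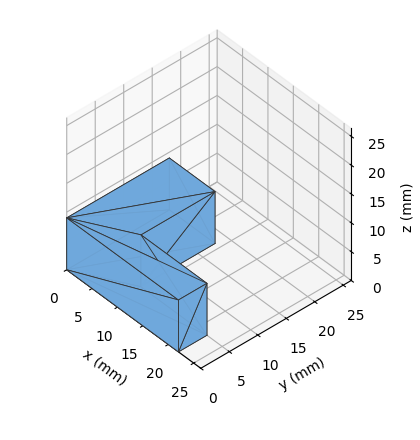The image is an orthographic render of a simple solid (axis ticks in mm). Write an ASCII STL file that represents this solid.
Reading the render: the shape is an L-shaped prism: outer 22 × 18 mm, arm thicknesses ≈ 5 mm (horizontal) and 9 mm (vertical), extruded 9 mm in z (dimensions read to the nearest mm from the axis ticks). For the STL, each face is triangulated and given an outward normal.

solid part
  facet normal 0.0000 0.0000 -1.0000
    outer loop
      vertex 22.000 5.000 0.000
      vertex 22.000 0.000 0.000
      vertex 0.000 0.000 0.000
    endloop
  endfacet
  facet normal 0.0000 0.0000 -1.0000
    outer loop
      vertex 9.000 5.000 0.000
      vertex 22.000 5.000 0.000
      vertex 0.000 0.000 0.000
    endloop
  endfacet
  facet normal 0.0000 0.0000 -1.0000
    outer loop
      vertex 9.000 18.000 0.000
      vertex 9.000 5.000 0.000
      vertex 0.000 0.000 0.000
    endloop
  endfacet
  facet normal 0.0000 0.0000 -1.0000
    outer loop
      vertex 0.000 18.000 0.000
      vertex 9.000 18.000 0.000
      vertex 0.000 0.000 0.000
    endloop
  endfacet
  facet normal 0.0000 0.0000 1.0000
    outer loop
      vertex 0.000 0.000 9.000
      vertex 22.000 0.000 9.000
      vertex 22.000 5.000 9.000
    endloop
  endfacet
  facet normal 0.0000 0.0000 1.0000
    outer loop
      vertex 0.000 0.000 9.000
      vertex 22.000 5.000 9.000
      vertex 9.000 5.000 9.000
    endloop
  endfacet
  facet normal 0.0000 0.0000 1.0000
    outer loop
      vertex 0.000 0.000 9.000
      vertex 9.000 5.000 9.000
      vertex 9.000 18.000 9.000
    endloop
  endfacet
  facet normal 0.0000 0.0000 1.0000
    outer loop
      vertex 0.000 0.000 9.000
      vertex 9.000 18.000 9.000
      vertex 0.000 18.000 9.000
    endloop
  endfacet
  facet normal 0.0000 -1.0000 0.0000
    outer loop
      vertex 0.000 0.000 0.000
      vertex 22.000 0.000 0.000
      vertex 22.000 0.000 9.000
    endloop
  endfacet
  facet normal 0.0000 -1.0000 0.0000
    outer loop
      vertex 0.000 0.000 0.000
      vertex 22.000 0.000 9.000
      vertex 0.000 0.000 9.000
    endloop
  endfacet
  facet normal 1.0000 0.0000 0.0000
    outer loop
      vertex 22.000 0.000 0.000
      vertex 22.000 5.000 0.000
      vertex 22.000 5.000 9.000
    endloop
  endfacet
  facet normal 1.0000 0.0000 0.0000
    outer loop
      vertex 22.000 0.000 0.000
      vertex 22.000 5.000 9.000
      vertex 22.000 0.000 9.000
    endloop
  endfacet
  facet normal 0.0000 1.0000 0.0000
    outer loop
      vertex 22.000 5.000 0.000
      vertex 9.000 5.000 0.000
      vertex 9.000 5.000 9.000
    endloop
  endfacet
  facet normal 0.0000 1.0000 0.0000
    outer loop
      vertex 22.000 5.000 0.000
      vertex 9.000 5.000 9.000
      vertex 22.000 5.000 9.000
    endloop
  endfacet
  facet normal 1.0000 0.0000 0.0000
    outer loop
      vertex 9.000 5.000 0.000
      vertex 9.000 18.000 0.000
      vertex 9.000 18.000 9.000
    endloop
  endfacet
  facet normal 1.0000 0.0000 0.0000
    outer loop
      vertex 9.000 5.000 0.000
      vertex 9.000 18.000 9.000
      vertex 9.000 5.000 9.000
    endloop
  endfacet
  facet normal 0.0000 1.0000 0.0000
    outer loop
      vertex 9.000 18.000 0.000
      vertex 0.000 18.000 0.000
      vertex 0.000 18.000 9.000
    endloop
  endfacet
  facet normal 0.0000 1.0000 0.0000
    outer loop
      vertex 9.000 18.000 0.000
      vertex 0.000 18.000 9.000
      vertex 9.000 18.000 9.000
    endloop
  endfacet
  facet normal -1.0000 0.0000 0.0000
    outer loop
      vertex 0.000 18.000 0.000
      vertex 0.000 0.000 0.000
      vertex 0.000 0.000 9.000
    endloop
  endfacet
  facet normal -1.0000 0.0000 0.0000
    outer loop
      vertex 0.000 18.000 0.000
      vertex 0.000 0.000 9.000
      vertex 0.000 18.000 9.000
    endloop
  endfacet
endsolid part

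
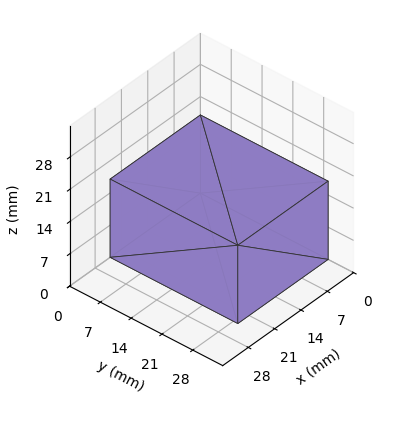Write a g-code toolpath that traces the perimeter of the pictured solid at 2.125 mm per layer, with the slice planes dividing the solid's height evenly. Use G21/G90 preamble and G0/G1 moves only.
Reading the render: the shape is a rectangular box, roughly 24 × 29 mm footprint and 17 mm tall (dimensions read to the nearest mm from the axis ticks). For the g-code, the solid's height is divided into equal slices at the stated Δz and each level perimeter traced with G1 moves after a G0 lift.

; perimeter-only toolpath
G21 ; units = mm
G90 ; absolute positioning
G28 ; home
; layer 1
G0 Z2.125
G0 X0.000 Y0.000
G1 X24.000 Y0.000
G1 X24.000 Y29.000
G1 X0.000 Y29.000
G1 X0.000 Y0.000
; layer 2
G0 Z4.250
G0 X0.000 Y0.000
G1 X24.000 Y0.000
G1 X24.000 Y29.000
G1 X0.000 Y29.000
G1 X0.000 Y0.000
; layer 3
G0 Z6.375
G0 X0.000 Y0.000
G1 X24.000 Y0.000
G1 X24.000 Y29.000
G1 X0.000 Y29.000
G1 X0.000 Y0.000
; layer 4
G0 Z8.500
G0 X0.000 Y0.000
G1 X24.000 Y0.000
G1 X24.000 Y29.000
G1 X0.000 Y29.000
G1 X0.000 Y0.000
; layer 5
G0 Z10.625
G0 X0.000 Y0.000
G1 X24.000 Y0.000
G1 X24.000 Y29.000
G1 X0.000 Y29.000
G1 X0.000 Y0.000
; layer 6
G0 Z12.750
G0 X0.000 Y0.000
G1 X24.000 Y0.000
G1 X24.000 Y29.000
G1 X0.000 Y29.000
G1 X0.000 Y0.000
; layer 7
G0 Z14.875
G0 X0.000 Y0.000
G1 X24.000 Y0.000
G1 X24.000 Y29.000
G1 X0.000 Y29.000
G1 X0.000 Y0.000
; layer 8
G0 Z17.000
G0 X0.000 Y0.000
G1 X24.000 Y0.000
G1 X24.000 Y29.000
G1 X0.000 Y29.000
G1 X0.000 Y0.000
M2 ; end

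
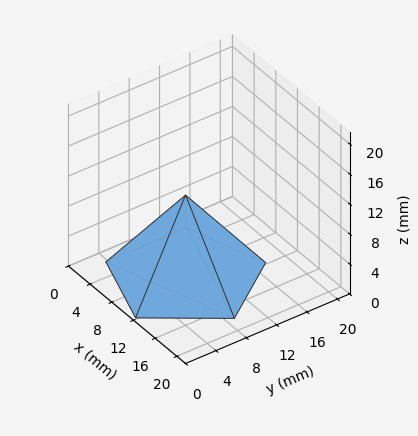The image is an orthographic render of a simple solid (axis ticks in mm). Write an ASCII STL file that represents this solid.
Reading the render: the shape is a regular 5-sided pyramid, base circumscribed radius ≈ 9 mm, apex at z ≈ 11 mm (dimensions read to the nearest mm from the axis ticks). For the STL, each face is triangulated and given an outward normal.

solid part
  facet normal 0.0000 0.0000 -1.0000
    outer loop
      vertex 1.72 14.29 0.00
      vertex 11.78 17.56 0.00
      vertex 18.00 9.00 0.00
    endloop
  endfacet
  facet normal 0.0000 0.0000 -1.0000
    outer loop
      vertex 1.72 3.71 0.00
      vertex 1.72 14.29 0.00
      vertex 18.00 9.00 0.00
    endloop
  endfacet
  facet normal 0.0000 0.0000 -1.0000
    outer loop
      vertex 11.78 0.44 0.00
      vertex 1.72 3.71 0.00
      vertex 18.00 9.00 0.00
    endloop
  endfacet
  facet normal 0.6746 0.4902 0.5519
    outer loop
      vertex 18.00 9.00 0.00
      vertex 11.78 17.56 0.00
      vertex 9.00 9.00 11.00
    endloop
  endfacet
  facet normal -0.2578 0.7930 0.5520
    outer loop
      vertex 11.78 17.56 0.00
      vertex 1.72 14.29 0.00
      vertex 9.00 9.00 11.00
    endloop
  endfacet
  facet normal -0.8339 0.0000 0.5519
    outer loop
      vertex 1.72 14.29 0.00
      vertex 1.72 3.71 0.00
      vertex 9.00 9.00 11.00
    endloop
  endfacet
  facet normal -0.2578 -0.7930 0.5520
    outer loop
      vertex 1.72 3.71 0.00
      vertex 11.78 0.44 0.00
      vertex 9.00 9.00 11.00
    endloop
  endfacet
  facet normal 0.6746 -0.4902 0.5519
    outer loop
      vertex 11.78 0.44 0.00
      vertex 18.00 9.00 0.00
      vertex 9.00 9.00 11.00
    endloop
  endfacet
endsolid part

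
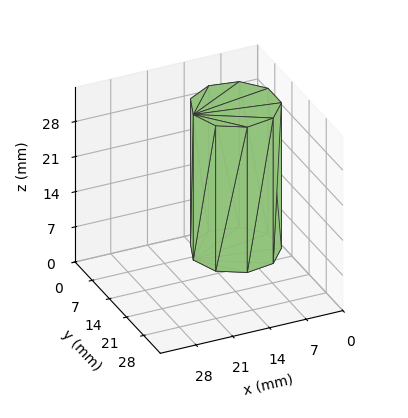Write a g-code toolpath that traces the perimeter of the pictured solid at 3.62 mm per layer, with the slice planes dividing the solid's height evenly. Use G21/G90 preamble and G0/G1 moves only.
Reading the render: the shape is a regular 9-sided prism (a cylinder approximated with 9 flat sides), circumscribed radius ≈ 8 mm, height ≈ 29 mm (dimensions read to the nearest mm from the axis ticks). For the g-code, the solid's height is divided into equal slices at the stated Δz and each level perimeter traced with G1 moves after a G0 lift.

; perimeter-only toolpath
G21 ; units = mm
G90 ; absolute positioning
G28 ; home
; layer 1
G0 Z3.62
G0 X16.00 Y8.00
G1 X14.13 Y13.14
G1 X9.39 Y15.88
G1 X4.00 Y14.93
G1 X0.48 Y10.74
G1 X0.48 Y5.26
G1 X4.00 Y1.07
G1 X9.39 Y0.12
G1 X14.13 Y2.86
G1 X16.00 Y8.00
; layer 2
G0 Z7.25
G0 X16.00 Y8.00
G1 X14.13 Y13.14
G1 X9.39 Y15.88
G1 X4.00 Y14.93
G1 X0.48 Y10.74
G1 X0.48 Y5.26
G1 X4.00 Y1.07
G1 X9.39 Y0.12
G1 X14.13 Y2.86
G1 X16.00 Y8.00
; layer 3
G0 Z10.88
G0 X16.00 Y8.00
G1 X14.13 Y13.14
G1 X9.39 Y15.88
G1 X4.00 Y14.93
G1 X0.48 Y10.74
G1 X0.48 Y5.26
G1 X4.00 Y1.07
G1 X9.39 Y0.12
G1 X14.13 Y2.86
G1 X16.00 Y8.00
; layer 4
G0 Z14.50
G0 X16.00 Y8.00
G1 X14.13 Y13.14
G1 X9.39 Y15.88
G1 X4.00 Y14.93
G1 X0.48 Y10.74
G1 X0.48 Y5.26
G1 X4.00 Y1.07
G1 X9.39 Y0.12
G1 X14.13 Y2.86
G1 X16.00 Y8.00
; layer 5
G0 Z18.12
G0 X16.00 Y8.00
G1 X14.13 Y13.14
G1 X9.39 Y15.88
G1 X4.00 Y14.93
G1 X0.48 Y10.74
G1 X0.48 Y5.26
G1 X4.00 Y1.07
G1 X9.39 Y0.12
G1 X14.13 Y2.86
G1 X16.00 Y8.00
; layer 6
G0 Z21.75
G0 X16.00 Y8.00
G1 X14.13 Y13.14
G1 X9.39 Y15.88
G1 X4.00 Y14.93
G1 X0.48 Y10.74
G1 X0.48 Y5.26
G1 X4.00 Y1.07
G1 X9.39 Y0.12
G1 X14.13 Y2.86
G1 X16.00 Y8.00
; layer 7
G0 Z25.38
G0 X16.00 Y8.00
G1 X14.13 Y13.14
G1 X9.39 Y15.88
G1 X4.00 Y14.93
G1 X0.48 Y10.74
G1 X0.48 Y5.26
G1 X4.00 Y1.07
G1 X9.39 Y0.12
G1 X14.13 Y2.86
G1 X16.00 Y8.00
; layer 8
G0 Z29.00
G0 X16.00 Y8.00
G1 X14.13 Y13.14
G1 X9.39 Y15.88
G1 X4.00 Y14.93
G1 X0.48 Y10.74
G1 X0.48 Y5.26
G1 X4.00 Y1.07
G1 X9.39 Y0.12
G1 X14.13 Y2.86
G1 X16.00 Y8.00
M2 ; end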